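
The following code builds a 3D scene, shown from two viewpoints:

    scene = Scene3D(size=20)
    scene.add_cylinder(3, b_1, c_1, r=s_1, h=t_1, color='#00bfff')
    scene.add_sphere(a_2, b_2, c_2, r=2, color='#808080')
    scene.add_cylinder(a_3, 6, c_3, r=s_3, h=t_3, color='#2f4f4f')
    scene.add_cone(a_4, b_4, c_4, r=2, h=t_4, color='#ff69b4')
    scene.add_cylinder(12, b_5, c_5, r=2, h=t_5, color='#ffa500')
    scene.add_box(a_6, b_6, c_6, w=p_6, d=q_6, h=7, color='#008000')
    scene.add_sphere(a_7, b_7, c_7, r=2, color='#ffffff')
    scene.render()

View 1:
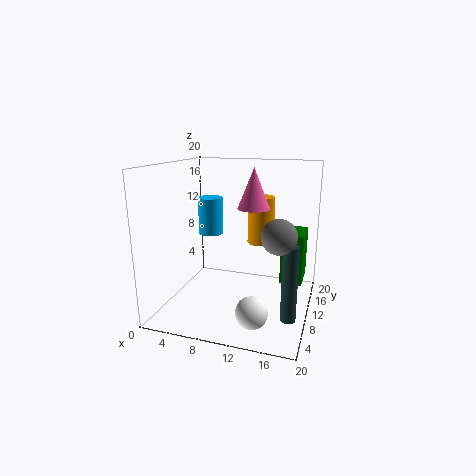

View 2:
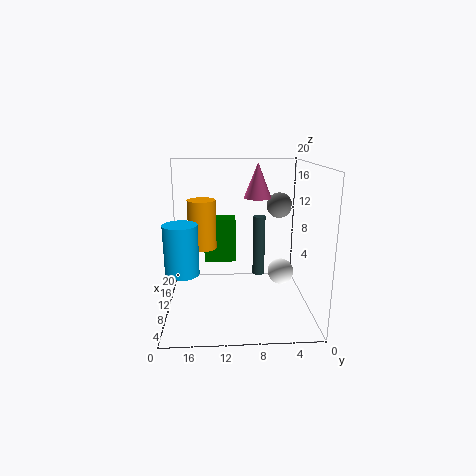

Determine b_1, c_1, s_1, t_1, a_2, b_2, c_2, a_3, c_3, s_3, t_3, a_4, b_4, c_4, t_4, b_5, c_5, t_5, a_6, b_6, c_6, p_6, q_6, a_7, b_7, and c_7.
b_1 = 17
c_1 = 8
s_1 = 2
t_1 = 6
a_2 = 17
b_2 = 3
c_2 = 13
a_3 = 18
c_3 = 1
s_3 = 1
t_3 = 10
a_4 = 13
b_4 = 7
c_4 = 15
t_4 = 5
b_5 = 15
c_5 = 8
t_5 = 7
a_6 = 16
b_6 = 10
c_6 = 4
p_6 = 3
q_6 = 5
a_7 = 14
b_7 = 3
c_7 = 3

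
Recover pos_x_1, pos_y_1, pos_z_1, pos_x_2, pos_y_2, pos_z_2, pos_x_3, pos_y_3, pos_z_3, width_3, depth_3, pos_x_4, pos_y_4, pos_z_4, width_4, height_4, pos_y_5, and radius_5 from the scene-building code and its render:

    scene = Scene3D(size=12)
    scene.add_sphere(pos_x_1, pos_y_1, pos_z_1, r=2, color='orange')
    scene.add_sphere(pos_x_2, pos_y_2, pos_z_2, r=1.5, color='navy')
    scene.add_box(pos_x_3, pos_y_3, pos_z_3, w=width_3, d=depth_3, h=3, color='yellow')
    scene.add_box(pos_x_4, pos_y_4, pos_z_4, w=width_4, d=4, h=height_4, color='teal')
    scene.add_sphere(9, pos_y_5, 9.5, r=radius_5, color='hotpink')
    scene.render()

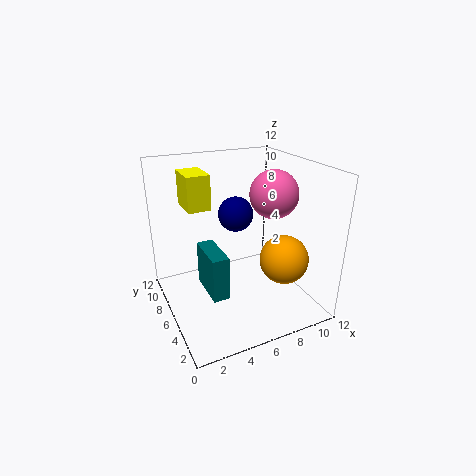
pos_x_1 = 9, pos_y_1 = 3.5, pos_z_1 = 4.5, pos_x_2 = 6.5, pos_y_2 = 7.5, pos_z_2 = 7.5, pos_x_3 = 2.5, pos_y_3 = 8, pos_z_3 = 8, width_3 = 2, depth_3 = 3, pos_x_4 = 3.5, pos_y_4 = 5.5, pos_z_4 = 0.5, width_4 = 1.5, height_4 = 4, pos_y_5 = 5.5, radius_5 = 2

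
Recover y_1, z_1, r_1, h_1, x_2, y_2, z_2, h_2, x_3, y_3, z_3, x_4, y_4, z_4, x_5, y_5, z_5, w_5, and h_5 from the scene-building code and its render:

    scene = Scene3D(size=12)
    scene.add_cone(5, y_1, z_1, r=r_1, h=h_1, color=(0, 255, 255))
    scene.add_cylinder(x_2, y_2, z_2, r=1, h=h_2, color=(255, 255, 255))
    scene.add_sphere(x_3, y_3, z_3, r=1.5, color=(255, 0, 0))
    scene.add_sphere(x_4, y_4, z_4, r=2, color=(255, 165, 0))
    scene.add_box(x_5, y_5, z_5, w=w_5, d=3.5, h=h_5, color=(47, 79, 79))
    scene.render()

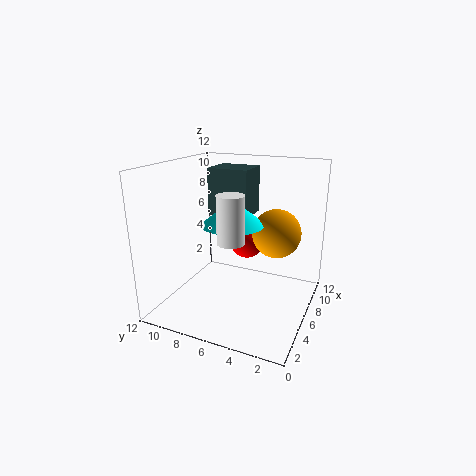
y_1 = 6; z_1 = 7.5; r_1 = 2.5; h_1 = 2; x_2 = 2.5; y_2 = 5; z_2 = 7; h_2 = 3.5; x_3 = 8; y_3 = 6; z_3 = 5; x_4 = 7; y_4 = 3; z_4 = 6.5; x_5 = 6.5; y_5 = 5.5; z_5 = 7.5; w_5 = 3; h_5 = 4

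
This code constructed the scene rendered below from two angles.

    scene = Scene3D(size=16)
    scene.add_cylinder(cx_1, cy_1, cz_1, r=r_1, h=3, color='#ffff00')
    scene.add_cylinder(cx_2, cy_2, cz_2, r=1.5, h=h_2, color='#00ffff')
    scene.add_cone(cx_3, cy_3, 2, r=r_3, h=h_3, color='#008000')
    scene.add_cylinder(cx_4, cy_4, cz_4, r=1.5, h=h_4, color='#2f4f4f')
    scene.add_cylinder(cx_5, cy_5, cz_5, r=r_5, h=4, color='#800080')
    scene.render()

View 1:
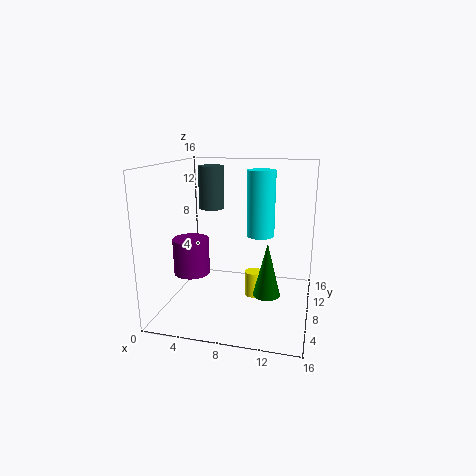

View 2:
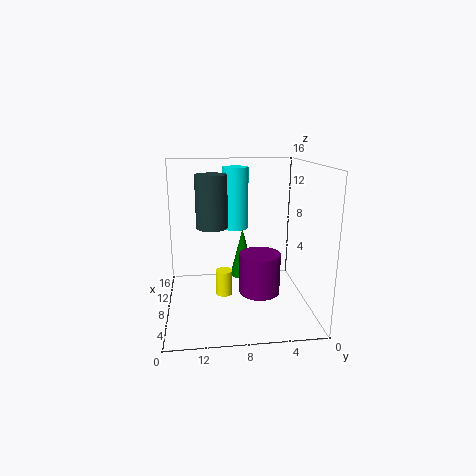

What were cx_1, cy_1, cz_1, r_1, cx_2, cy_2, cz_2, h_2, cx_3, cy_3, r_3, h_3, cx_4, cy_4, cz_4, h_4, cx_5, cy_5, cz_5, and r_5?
cx_1 = 9.5; cy_1 = 9.5; cz_1 = 0.5; r_1 = 1; cx_2 = 10.5; cy_2 = 8; cz_2 = 8.5; h_2 = 7; cx_3 = 11.5; cy_3 = 7; r_3 = 1.5; h_3 = 6; cx_4 = 4; cy_4 = 11; cz_4 = 10.5; h_4 = 5; cx_5 = 3; cy_5 = 6.5; cz_5 = 4; r_5 = 2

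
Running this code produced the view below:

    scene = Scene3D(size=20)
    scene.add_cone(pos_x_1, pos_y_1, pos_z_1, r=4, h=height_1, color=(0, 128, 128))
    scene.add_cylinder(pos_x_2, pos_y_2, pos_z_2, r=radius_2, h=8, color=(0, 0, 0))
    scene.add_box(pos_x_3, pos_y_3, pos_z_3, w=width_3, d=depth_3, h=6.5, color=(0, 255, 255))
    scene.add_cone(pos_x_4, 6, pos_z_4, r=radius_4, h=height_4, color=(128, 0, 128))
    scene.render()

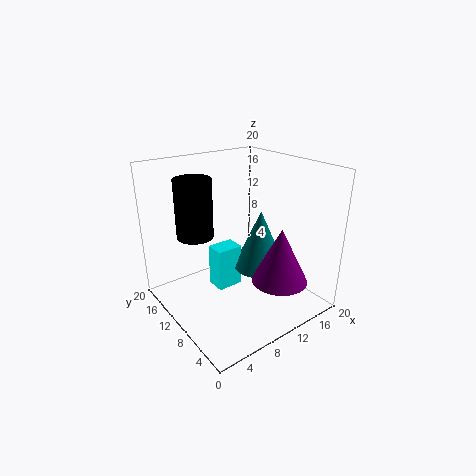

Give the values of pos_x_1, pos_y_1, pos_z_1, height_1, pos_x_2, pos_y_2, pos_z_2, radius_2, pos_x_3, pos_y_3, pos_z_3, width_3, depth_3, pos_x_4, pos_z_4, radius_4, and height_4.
pos_x_1 = 15; pos_y_1 = 11; pos_z_1 = 3.5; height_1 = 9; pos_x_2 = 5; pos_y_2 = 13; pos_z_2 = 10.5; radius_2 = 2.5; pos_x_3 = 8.5; pos_y_3 = 12.5; pos_z_3 = 0.5; width_3 = 4; depth_3 = 3; pos_x_4 = 14.5; pos_z_4 = 3.5; radius_4 = 4; height_4 = 8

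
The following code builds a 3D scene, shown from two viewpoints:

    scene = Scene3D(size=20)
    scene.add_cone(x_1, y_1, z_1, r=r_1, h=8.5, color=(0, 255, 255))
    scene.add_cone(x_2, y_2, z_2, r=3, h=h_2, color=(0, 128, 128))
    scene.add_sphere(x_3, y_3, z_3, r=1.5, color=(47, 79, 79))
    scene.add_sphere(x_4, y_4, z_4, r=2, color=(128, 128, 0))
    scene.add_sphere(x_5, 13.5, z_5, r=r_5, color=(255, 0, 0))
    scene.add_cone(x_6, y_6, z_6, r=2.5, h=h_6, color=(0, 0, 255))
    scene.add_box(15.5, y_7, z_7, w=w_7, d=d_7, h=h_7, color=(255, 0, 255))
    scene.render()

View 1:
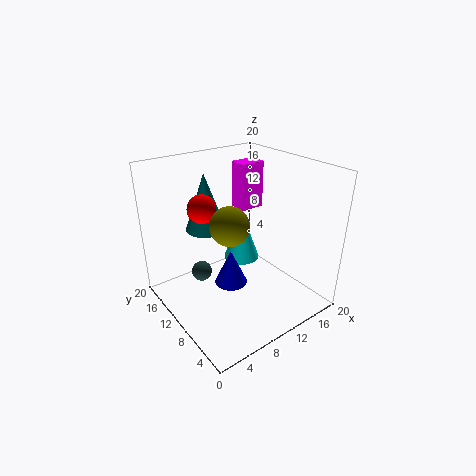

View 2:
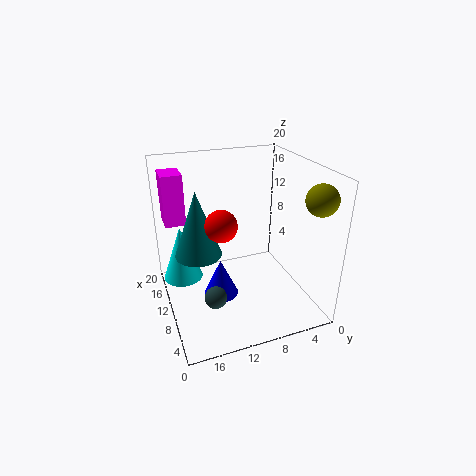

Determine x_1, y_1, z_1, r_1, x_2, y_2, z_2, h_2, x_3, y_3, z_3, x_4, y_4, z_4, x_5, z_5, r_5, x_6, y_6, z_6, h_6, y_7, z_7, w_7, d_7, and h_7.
x_1 = 16
y_1 = 17
z_1 = 1.5
r_1 = 3
x_2 = 8.5
y_2 = 16
z_2 = 9.5
h_2 = 8.5
x_3 = 6.5
y_3 = 14.5
z_3 = 3.5
x_4 = 3
y_4 = 2
z_4 = 17
x_5 = 6.5
z_5 = 14
r_5 = 2
x_6 = 10.5
y_6 = 12.5
z_6 = 1
h_6 = 5.5
y_7 = 16
z_7 = 10.5
w_7 = 4
d_7 = 3
h_7 = 7.5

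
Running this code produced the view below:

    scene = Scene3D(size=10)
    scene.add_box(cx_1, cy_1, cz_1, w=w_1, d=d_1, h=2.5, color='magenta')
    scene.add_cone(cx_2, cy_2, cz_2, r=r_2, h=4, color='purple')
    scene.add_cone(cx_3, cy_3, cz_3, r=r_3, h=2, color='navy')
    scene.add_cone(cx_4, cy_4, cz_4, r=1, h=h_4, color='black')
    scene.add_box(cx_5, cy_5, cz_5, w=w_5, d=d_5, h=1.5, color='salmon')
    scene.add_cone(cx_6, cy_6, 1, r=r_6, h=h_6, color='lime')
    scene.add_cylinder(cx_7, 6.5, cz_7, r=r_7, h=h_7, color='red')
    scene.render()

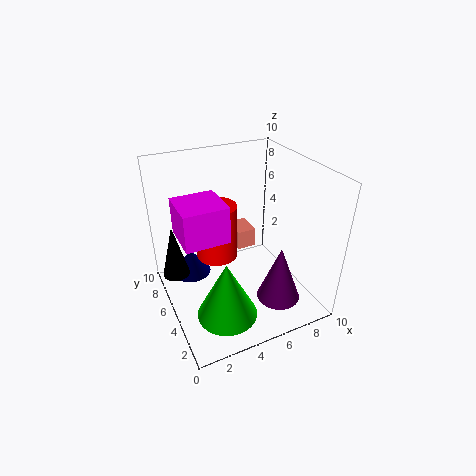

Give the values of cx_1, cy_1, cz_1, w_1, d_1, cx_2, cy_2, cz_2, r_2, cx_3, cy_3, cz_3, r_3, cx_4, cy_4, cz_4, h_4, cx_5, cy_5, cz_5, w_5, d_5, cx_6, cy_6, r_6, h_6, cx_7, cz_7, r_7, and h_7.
cx_1 = 1, cy_1 = 4, cz_1 = 5.5, w_1 = 3, d_1 = 3, cx_2 = 7, cy_2 = 2.5, cz_2 = 1, r_2 = 1.5, cx_3 = 2.5, cy_3 = 8.5, cz_3 = 0.5, r_3 = 1.5, cx_4 = 1, cy_4 = 7.5, cz_4 = 1.5, h_4 = 4, cx_5 = 6, cy_5 = 7, cz_5 = 2.5, w_5 = 1.5, d_5 = 2, cx_6 = 3, cy_6 = 2.5, r_6 = 2, h_6 = 4, cx_7 = 4, cz_7 = 3, r_7 = 1.5, h_7 = 4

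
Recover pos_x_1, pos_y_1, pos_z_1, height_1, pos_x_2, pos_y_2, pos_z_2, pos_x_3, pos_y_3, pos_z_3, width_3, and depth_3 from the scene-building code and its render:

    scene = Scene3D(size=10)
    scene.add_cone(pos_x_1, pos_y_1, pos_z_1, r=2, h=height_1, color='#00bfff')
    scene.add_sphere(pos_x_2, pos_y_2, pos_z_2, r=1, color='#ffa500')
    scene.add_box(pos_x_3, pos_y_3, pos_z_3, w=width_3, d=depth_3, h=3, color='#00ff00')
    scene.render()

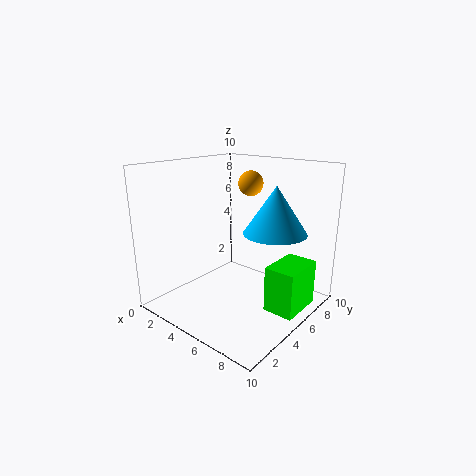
pos_x_1 = 8, pos_y_1 = 5, pos_z_1 = 6, height_1 = 3, pos_x_2 = 3, pos_y_2 = 9, pos_z_2 = 8, pos_x_3 = 8, pos_y_3 = 4, pos_z_3 = 1, width_3 = 2, depth_3 = 3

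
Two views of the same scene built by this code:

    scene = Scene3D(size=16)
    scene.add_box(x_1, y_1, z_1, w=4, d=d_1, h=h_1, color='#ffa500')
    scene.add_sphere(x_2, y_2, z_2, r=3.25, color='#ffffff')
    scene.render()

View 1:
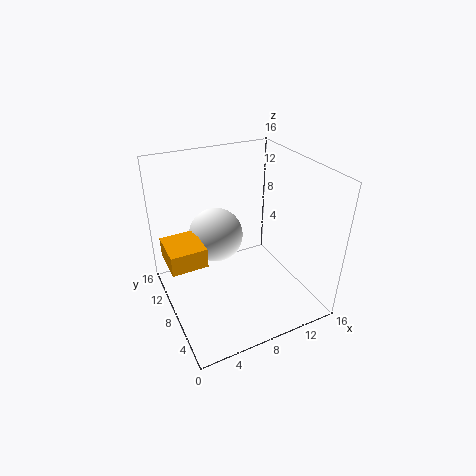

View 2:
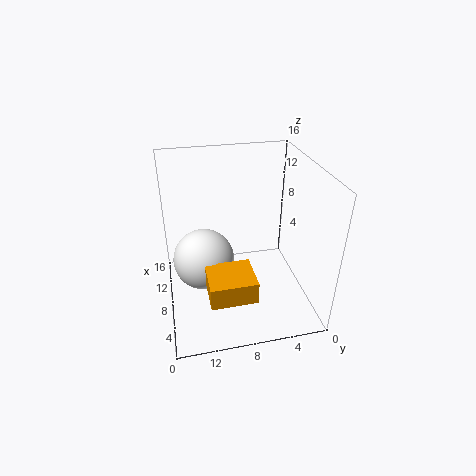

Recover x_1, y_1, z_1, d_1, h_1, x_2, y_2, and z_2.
x_1 = 0.25; y_1 = 7.75; z_1 = 5.5; d_1 = 4.5; h_1 = 2.25; x_2 = 7; y_2 = 12; z_2 = 6.5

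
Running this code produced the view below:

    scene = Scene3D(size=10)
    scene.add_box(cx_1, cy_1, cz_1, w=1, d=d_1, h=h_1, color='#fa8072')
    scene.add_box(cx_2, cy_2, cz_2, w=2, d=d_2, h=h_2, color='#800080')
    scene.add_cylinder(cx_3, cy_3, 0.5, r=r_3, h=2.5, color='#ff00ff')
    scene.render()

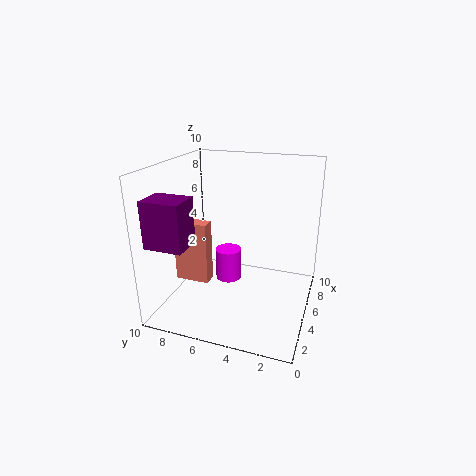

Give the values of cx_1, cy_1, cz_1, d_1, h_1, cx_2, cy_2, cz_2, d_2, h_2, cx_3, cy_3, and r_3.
cx_1 = 4, cy_1 = 7, cz_1 = 1.5, d_1 = 2.5, h_1 = 4.5, cx_2 = 0.5, cy_2 = 7, cz_2 = 5.5, d_2 = 2.5, h_2 = 3, cx_3 = 7, cy_3 = 6.5, r_3 = 1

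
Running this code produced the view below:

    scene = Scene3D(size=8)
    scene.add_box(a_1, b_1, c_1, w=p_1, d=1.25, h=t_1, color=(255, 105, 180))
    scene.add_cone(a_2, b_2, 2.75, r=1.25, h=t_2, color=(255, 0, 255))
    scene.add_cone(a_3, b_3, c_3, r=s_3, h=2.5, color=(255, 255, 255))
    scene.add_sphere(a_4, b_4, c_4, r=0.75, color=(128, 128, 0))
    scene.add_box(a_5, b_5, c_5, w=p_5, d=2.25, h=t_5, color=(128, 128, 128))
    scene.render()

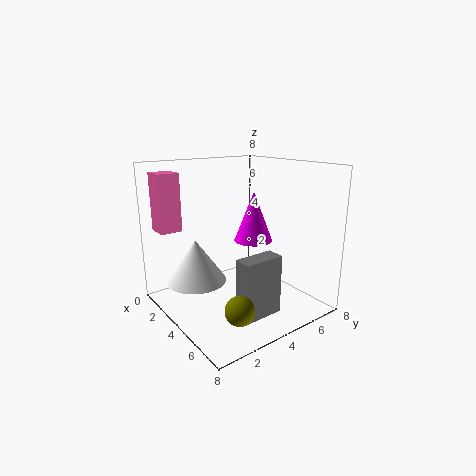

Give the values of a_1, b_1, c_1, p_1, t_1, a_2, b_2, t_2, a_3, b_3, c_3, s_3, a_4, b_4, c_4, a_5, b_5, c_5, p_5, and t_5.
a_1 = 0.5
b_1 = 0.5
c_1 = 4.25
p_1 = 1.25
t_1 = 3.25
a_2 = 2
b_2 = 6.75
t_2 = 3.25
a_3 = 2.25
b_3 = 2.25
c_3 = 1.25
s_3 = 1.75
a_4 = 6.5
b_4 = 2.25
c_4 = 1.25
a_5 = 5.5
b_5 = 2.75
c_5 = 0.25
p_5 = 1
t_5 = 3.25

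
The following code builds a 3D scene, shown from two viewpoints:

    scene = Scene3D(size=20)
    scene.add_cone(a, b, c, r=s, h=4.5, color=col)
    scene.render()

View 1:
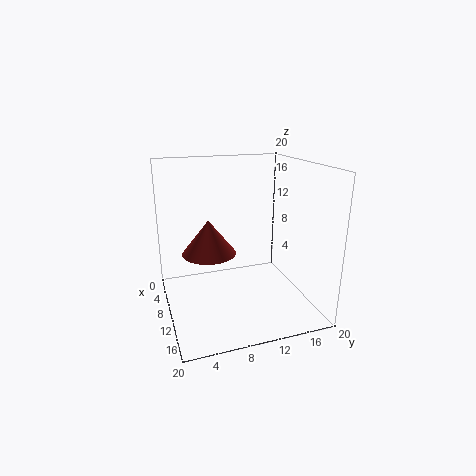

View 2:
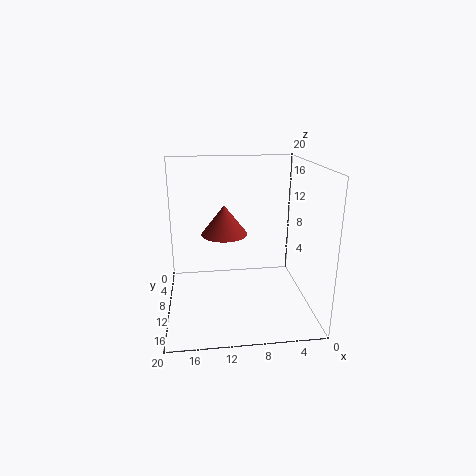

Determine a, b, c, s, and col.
a = 11.5; b = 5.5; c = 9; s = 3.5; col = 'brown'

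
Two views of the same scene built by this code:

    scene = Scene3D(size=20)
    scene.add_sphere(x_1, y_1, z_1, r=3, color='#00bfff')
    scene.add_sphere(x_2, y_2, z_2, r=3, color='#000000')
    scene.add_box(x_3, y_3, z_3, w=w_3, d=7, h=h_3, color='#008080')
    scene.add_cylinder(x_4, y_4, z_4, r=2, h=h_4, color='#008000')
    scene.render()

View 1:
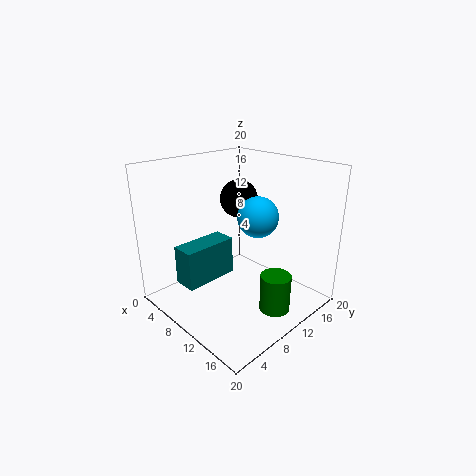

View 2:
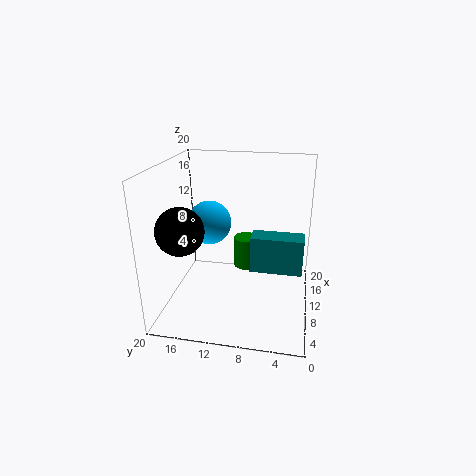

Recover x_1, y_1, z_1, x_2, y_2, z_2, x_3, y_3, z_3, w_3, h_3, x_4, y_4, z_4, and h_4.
x_1 = 10; y_1 = 14; z_1 = 12; x_2 = 4; y_2 = 16; z_2 = 13; x_3 = 8; y_3 = 1; z_3 = 6; w_3 = 3; h_3 = 5; x_4 = 17; y_4 = 10; z_4 = 2; h_4 = 5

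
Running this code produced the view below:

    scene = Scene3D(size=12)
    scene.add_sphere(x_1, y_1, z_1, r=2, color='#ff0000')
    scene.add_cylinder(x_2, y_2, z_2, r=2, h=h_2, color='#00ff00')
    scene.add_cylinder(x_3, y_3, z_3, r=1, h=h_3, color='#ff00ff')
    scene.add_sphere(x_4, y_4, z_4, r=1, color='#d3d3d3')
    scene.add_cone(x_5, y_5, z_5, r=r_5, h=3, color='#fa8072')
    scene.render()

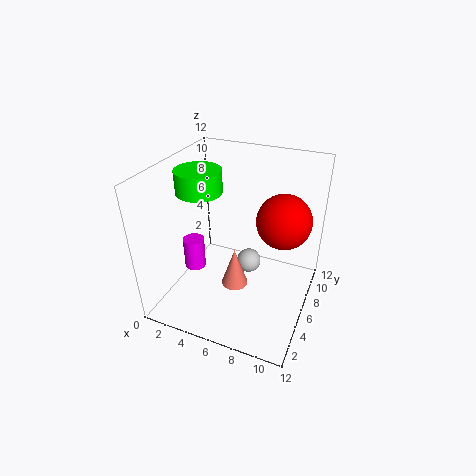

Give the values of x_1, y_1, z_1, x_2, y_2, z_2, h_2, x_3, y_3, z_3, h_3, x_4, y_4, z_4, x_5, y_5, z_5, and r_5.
x_1 = 10, y_1 = 5, z_1 = 9, x_2 = 2, y_2 = 7, z_2 = 9, h_2 = 2, x_3 = 1, y_3 = 7, z_3 = 1, h_3 = 3, x_4 = 7, y_4 = 6, z_4 = 4, x_5 = 7, y_5 = 3, z_5 = 4, r_5 = 1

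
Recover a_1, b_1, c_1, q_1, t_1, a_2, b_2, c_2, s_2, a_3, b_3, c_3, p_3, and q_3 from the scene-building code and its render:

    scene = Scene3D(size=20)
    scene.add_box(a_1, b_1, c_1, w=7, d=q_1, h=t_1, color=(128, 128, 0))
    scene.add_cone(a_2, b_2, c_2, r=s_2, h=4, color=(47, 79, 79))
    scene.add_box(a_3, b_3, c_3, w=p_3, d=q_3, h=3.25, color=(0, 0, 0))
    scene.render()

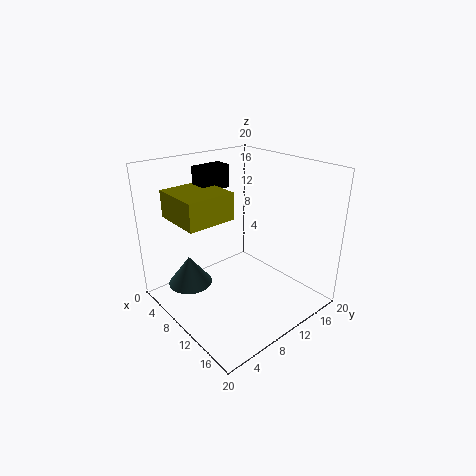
a_1 = 3; b_1 = 2.5; c_1 = 13; q_1 = 6.75; t_1 = 3.75; a_2 = 7; b_2 = 3.75; c_2 = 4; s_2 = 3; a_3 = 3.5; b_3 = 7.25; c_3 = 16; p_3 = 2.5; q_3 = 4.5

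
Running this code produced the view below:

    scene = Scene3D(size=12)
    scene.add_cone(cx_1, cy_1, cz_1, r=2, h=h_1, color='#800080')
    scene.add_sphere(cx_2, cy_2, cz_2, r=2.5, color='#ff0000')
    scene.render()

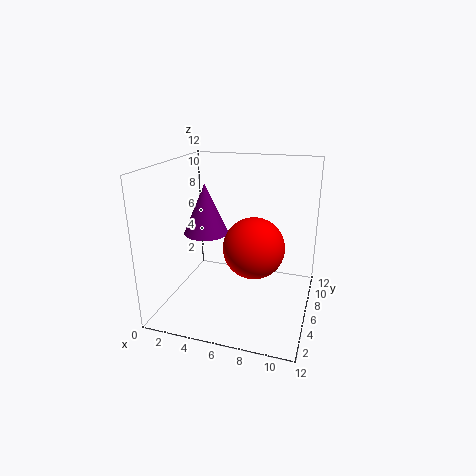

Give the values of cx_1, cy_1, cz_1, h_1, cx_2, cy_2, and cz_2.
cx_1 = 2.5
cy_1 = 7.5
cz_1 = 5.5
h_1 = 4.5
cx_2 = 7.5
cy_2 = 5.5
cz_2 = 5.5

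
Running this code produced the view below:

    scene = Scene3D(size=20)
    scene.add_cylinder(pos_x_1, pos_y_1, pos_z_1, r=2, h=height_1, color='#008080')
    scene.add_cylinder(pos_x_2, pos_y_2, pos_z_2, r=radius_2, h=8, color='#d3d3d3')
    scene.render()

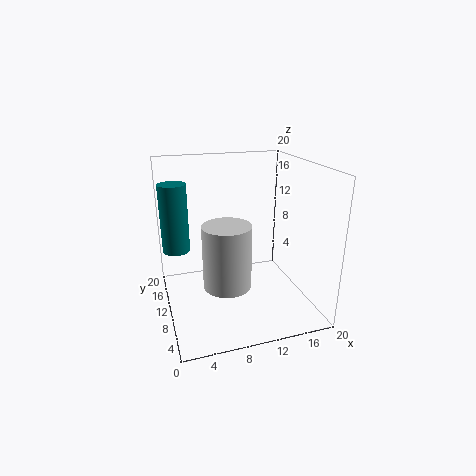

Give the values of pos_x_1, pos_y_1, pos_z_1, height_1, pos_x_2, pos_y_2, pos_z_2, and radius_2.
pos_x_1 = 2
pos_y_1 = 15
pos_z_1 = 7
height_1 = 10
pos_x_2 = 7
pos_y_2 = 5
pos_z_2 = 6
radius_2 = 3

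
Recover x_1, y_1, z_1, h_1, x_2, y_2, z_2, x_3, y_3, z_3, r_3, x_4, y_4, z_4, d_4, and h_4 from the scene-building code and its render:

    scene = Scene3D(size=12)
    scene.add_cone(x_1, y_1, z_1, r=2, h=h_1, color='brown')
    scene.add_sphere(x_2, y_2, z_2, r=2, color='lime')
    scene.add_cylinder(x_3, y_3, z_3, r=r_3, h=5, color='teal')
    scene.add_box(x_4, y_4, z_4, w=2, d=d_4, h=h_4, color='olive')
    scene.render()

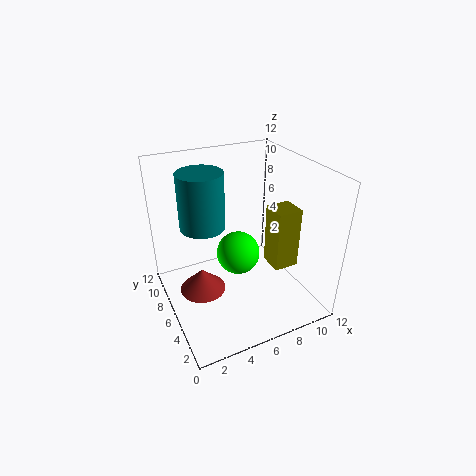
x_1 = 3, y_1 = 7, z_1 = 1, h_1 = 2, x_2 = 7, y_2 = 8, z_2 = 3, x_3 = 4, y_3 = 9, z_3 = 6, r_3 = 2, x_4 = 8, y_4 = 3, z_4 = 4, d_4 = 2, h_4 = 5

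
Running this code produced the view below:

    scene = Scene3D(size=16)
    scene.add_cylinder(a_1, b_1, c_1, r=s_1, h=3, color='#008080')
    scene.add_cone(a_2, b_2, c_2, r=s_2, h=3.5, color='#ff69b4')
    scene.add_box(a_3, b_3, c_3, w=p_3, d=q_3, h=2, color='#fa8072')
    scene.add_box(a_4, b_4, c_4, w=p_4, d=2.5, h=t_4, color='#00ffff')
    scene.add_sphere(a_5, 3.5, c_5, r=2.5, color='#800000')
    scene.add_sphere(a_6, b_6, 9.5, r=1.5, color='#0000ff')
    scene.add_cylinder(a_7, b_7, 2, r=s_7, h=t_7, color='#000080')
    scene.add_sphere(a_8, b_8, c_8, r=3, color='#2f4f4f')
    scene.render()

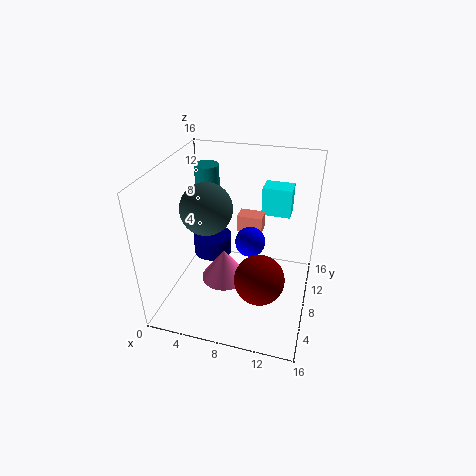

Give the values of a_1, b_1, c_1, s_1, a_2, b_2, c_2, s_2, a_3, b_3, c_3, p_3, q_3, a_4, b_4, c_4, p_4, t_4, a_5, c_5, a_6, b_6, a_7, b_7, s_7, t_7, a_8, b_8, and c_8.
a_1 = 2.5, b_1 = 13.5, c_1 = 11, s_1 = 1.5, a_2 = 7, b_2 = 6, c_2 = 4, s_2 = 2.5, a_3 = 7, b_3 = 11, c_3 = 7, p_3 = 3, q_3 = 2, a_4 = 9.5, b_4 = 13, c_4 = 8.5, p_4 = 3.5, t_4 = 3.5, a_5 = 11.5, c_5 = 6.5, a_6 = 10, b_6 = 5.5, a_7 = 3, b_7 = 13, s_7 = 2.5, t_7 = 2.5, a_8 = 4, b_8 = 9, c_8 = 10.5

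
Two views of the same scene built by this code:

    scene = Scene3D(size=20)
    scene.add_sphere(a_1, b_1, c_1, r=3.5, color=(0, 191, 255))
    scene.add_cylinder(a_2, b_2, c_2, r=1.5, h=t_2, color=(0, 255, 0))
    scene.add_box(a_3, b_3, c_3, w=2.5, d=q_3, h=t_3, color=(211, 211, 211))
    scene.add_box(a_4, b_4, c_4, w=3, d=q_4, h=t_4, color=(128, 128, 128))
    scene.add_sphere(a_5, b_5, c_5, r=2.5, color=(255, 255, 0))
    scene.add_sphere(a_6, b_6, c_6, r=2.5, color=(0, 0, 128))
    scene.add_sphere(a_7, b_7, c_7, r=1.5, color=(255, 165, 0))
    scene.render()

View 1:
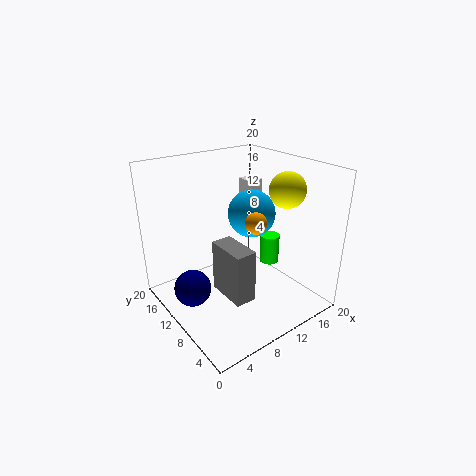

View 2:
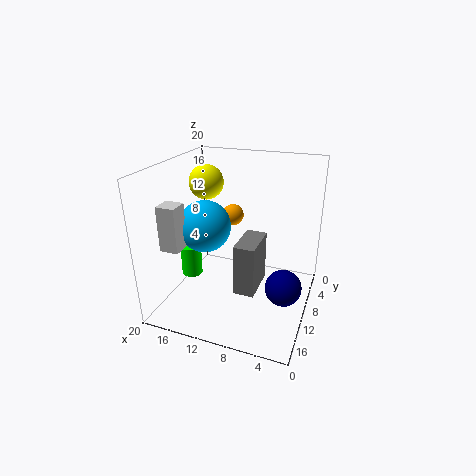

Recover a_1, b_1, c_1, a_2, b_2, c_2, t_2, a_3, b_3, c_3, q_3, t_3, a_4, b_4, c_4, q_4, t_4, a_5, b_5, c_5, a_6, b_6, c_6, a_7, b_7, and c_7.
a_1 = 14, b_1 = 12, c_1 = 12, a_2 = 17, b_2 = 11, c_2 = 3.5, t_2 = 4.5, a_3 = 15.5, b_3 = 14.5, c_3 = 10, q_3 = 2.5, t_3 = 6, a_4 = 7, b_4 = 6, c_4 = 2, q_4 = 6, t_4 = 7.5, a_5 = 16, b_5 = 7, c_5 = 16.5, a_6 = 3, b_6 = 11, c_6 = 4, a_7 = 11.5, b_7 = 8, c_7 = 12.5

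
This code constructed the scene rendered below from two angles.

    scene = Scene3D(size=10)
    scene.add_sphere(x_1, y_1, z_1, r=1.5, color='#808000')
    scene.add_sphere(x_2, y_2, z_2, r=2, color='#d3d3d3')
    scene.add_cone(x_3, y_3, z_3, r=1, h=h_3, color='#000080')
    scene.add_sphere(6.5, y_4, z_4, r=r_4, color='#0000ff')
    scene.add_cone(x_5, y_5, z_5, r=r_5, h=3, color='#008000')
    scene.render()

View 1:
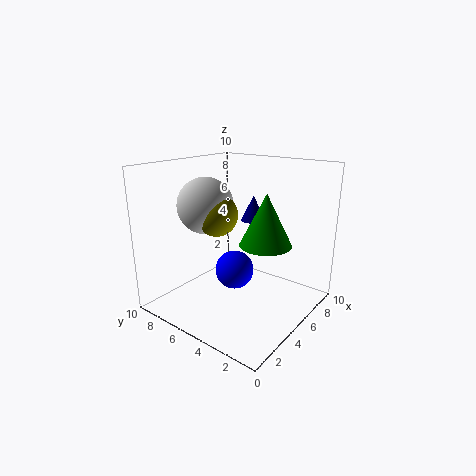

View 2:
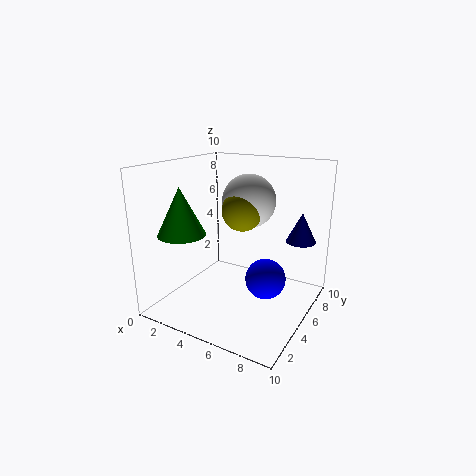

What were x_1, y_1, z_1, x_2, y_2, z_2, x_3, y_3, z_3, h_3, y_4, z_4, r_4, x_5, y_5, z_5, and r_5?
x_1 = 4.5, y_1 = 6.5, z_1 = 6.5, x_2 = 4.5, y_2 = 7.5, z_2 = 7, x_3 = 9, y_3 = 6.5, z_3 = 5, h_3 = 2, y_4 = 6.5, z_4 = 1.5, r_4 = 1.5, x_5 = 3, y_5 = 1.5, z_5 = 6, r_5 = 1.5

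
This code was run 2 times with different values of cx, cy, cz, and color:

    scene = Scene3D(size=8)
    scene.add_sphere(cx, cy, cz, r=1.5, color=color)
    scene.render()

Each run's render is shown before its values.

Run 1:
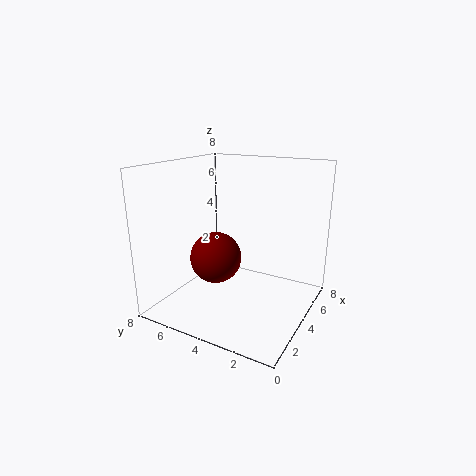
cx = 4, cy = 5.5, cz = 2.5, color = 'maroon'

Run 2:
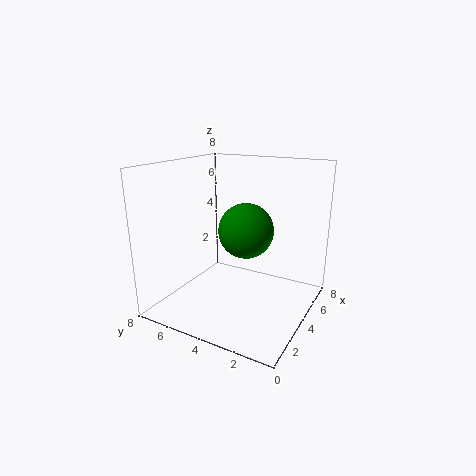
cx = 4, cy = 3.5, cz = 4.5, color = 'green'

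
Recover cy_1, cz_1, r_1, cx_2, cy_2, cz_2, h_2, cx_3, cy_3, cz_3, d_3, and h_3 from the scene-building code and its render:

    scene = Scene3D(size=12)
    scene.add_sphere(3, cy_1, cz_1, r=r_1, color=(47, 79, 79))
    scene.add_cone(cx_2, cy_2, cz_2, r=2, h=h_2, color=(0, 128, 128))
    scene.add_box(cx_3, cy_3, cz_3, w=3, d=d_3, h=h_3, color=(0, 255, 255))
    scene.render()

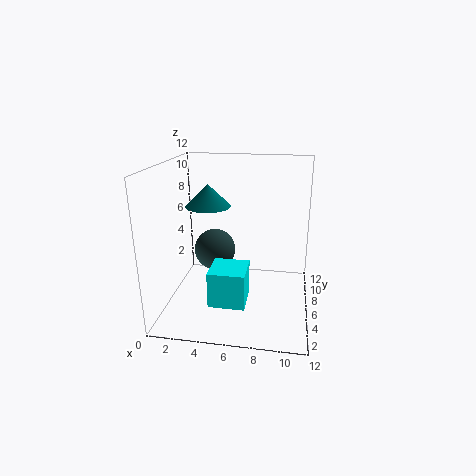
cy_1 = 10, cz_1 = 3, r_1 = 2, cx_2 = 3, cy_2 = 8, cz_2 = 8, h_2 = 2, cx_3 = 4, cy_3 = 3, cz_3 = 1, d_3 = 3, h_3 = 3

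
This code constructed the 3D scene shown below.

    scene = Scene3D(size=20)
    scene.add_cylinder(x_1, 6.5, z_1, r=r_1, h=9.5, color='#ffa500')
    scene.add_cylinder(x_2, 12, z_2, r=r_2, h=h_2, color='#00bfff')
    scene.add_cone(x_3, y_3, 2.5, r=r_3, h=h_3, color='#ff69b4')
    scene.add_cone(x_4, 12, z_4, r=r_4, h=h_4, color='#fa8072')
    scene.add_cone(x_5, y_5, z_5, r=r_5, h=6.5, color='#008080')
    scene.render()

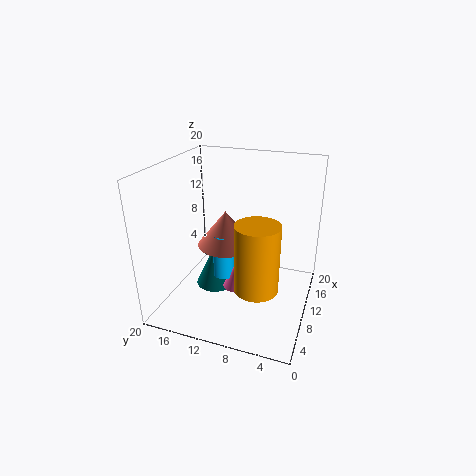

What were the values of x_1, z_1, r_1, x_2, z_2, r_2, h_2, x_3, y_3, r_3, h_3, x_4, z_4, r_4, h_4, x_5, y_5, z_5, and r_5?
x_1 = 7.5
z_1 = 4
r_1 = 3
x_2 = 9.5
z_2 = 4
r_2 = 1.5
h_2 = 6.5
x_3 = 9.5
y_3 = 10
r_3 = 2
h_3 = 4
x_4 = 10.5
z_4 = 8.5
r_4 = 4
h_4 = 5
x_5 = 12
y_5 = 14.5
z_5 = 0.5
r_5 = 3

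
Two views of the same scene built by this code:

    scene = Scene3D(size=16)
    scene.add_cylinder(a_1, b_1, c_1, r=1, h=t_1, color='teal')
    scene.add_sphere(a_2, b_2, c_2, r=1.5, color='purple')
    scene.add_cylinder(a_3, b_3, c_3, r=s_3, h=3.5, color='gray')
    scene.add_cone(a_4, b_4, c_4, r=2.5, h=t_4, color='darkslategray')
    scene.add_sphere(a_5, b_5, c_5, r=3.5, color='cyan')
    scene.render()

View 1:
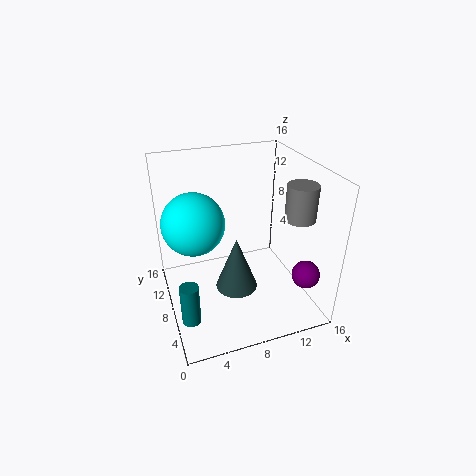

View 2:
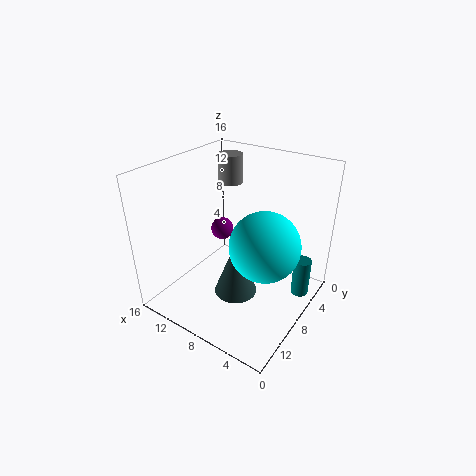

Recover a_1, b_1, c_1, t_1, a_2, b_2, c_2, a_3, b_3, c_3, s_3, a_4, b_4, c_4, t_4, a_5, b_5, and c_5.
a_1 = 1.5; b_1 = 4.5; c_1 = 1; t_1 = 4.5; a_2 = 14; b_2 = 3; c_2 = 5; a_3 = 12.5; b_3 = 3; c_3 = 12; s_3 = 1.5; a_4 = 8; b_4 = 8.5; c_4 = 1; t_4 = 6.5; a_5 = 3.5; b_5 = 10; c_5 = 9.5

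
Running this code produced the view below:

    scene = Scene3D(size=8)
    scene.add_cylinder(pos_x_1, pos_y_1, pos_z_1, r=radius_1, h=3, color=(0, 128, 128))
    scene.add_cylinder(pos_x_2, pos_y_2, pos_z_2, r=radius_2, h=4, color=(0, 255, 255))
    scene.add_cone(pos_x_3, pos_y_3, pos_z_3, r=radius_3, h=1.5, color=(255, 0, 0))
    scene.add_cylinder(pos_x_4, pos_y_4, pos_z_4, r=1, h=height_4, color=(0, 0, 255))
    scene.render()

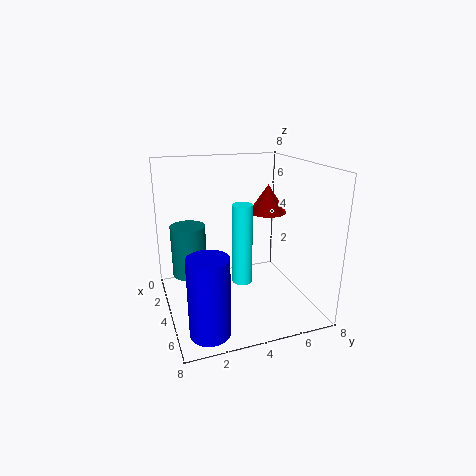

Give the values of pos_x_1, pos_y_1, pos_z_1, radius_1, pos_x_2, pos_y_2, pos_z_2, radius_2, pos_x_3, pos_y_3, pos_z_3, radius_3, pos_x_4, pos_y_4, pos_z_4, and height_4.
pos_x_1 = 2.5, pos_y_1 = 1.5, pos_z_1 = 1.5, radius_1 = 1, pos_x_2 = 6, pos_y_2 = 3.5, pos_z_2 = 2.5, radius_2 = 0.5, pos_x_3 = 4.5, pos_y_3 = 5.5, pos_z_3 = 5.5, radius_3 = 1, pos_x_4 = 7, pos_y_4 = 1.5, pos_z_4 = 0.5, height_4 = 4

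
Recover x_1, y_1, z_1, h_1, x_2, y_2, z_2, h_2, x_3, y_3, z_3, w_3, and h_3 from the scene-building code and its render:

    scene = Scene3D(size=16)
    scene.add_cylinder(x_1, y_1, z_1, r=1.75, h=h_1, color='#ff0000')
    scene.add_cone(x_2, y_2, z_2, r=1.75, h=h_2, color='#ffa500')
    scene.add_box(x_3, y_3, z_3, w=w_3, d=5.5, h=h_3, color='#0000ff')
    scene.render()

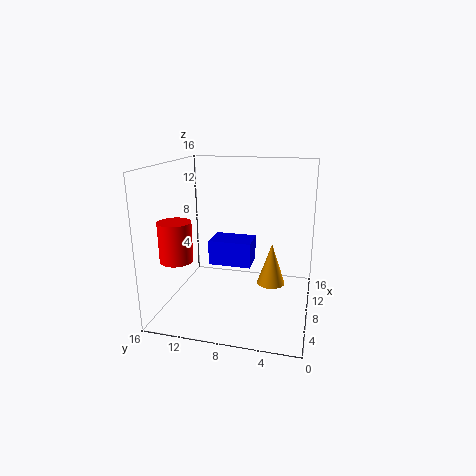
x_1 = 4.25
y_1 = 13.75
z_1 = 6.25
h_1 = 4.25
x_2 = 12.25
y_2 = 4.75
z_2 = 0.75
h_2 = 5.25
x_3 = 12
y_3 = 7.5
z_3 = 2.5
w_3 = 3.75
h_3 = 3.25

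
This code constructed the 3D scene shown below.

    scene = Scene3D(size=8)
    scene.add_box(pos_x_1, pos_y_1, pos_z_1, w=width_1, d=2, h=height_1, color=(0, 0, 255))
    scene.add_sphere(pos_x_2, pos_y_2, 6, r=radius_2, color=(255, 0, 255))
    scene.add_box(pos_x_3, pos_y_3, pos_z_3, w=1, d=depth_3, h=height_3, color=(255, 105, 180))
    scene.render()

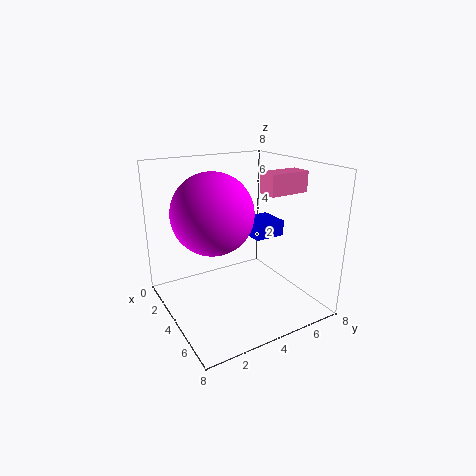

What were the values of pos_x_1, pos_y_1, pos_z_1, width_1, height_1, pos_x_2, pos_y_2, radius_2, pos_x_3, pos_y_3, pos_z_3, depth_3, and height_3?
pos_x_1 = 1
pos_y_1 = 6
pos_z_1 = 3
width_1 = 2
height_1 = 1
pos_x_2 = 5
pos_y_2 = 2
radius_2 = 2
pos_x_3 = 6
pos_y_3 = 4
pos_z_3 = 7
depth_3 = 2
height_3 = 1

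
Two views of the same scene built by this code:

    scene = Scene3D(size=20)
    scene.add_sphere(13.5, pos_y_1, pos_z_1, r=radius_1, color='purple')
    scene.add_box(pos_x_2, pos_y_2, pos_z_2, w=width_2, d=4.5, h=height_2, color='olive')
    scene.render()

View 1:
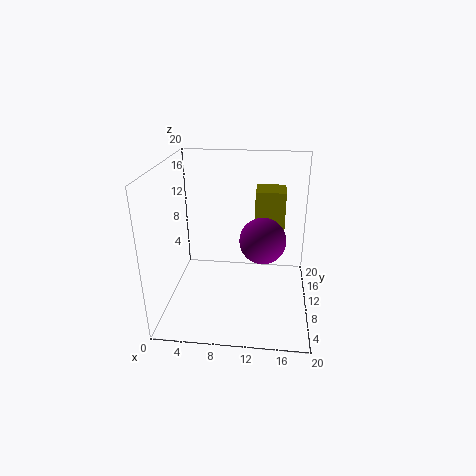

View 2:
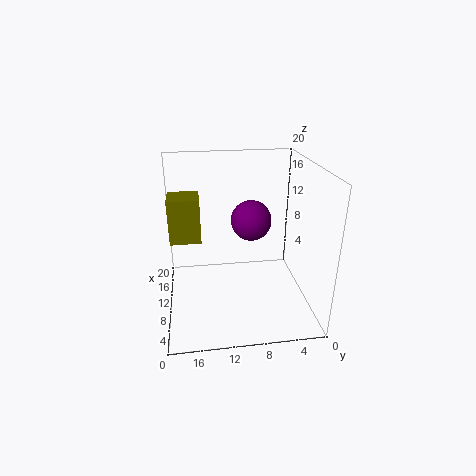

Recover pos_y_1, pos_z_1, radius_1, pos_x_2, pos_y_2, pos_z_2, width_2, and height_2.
pos_y_1 = 7.5, pos_z_1 = 11, radius_1 = 3, pos_x_2 = 12, pos_y_2 = 15, pos_z_2 = 8.5, width_2 = 4.5, height_2 = 6.5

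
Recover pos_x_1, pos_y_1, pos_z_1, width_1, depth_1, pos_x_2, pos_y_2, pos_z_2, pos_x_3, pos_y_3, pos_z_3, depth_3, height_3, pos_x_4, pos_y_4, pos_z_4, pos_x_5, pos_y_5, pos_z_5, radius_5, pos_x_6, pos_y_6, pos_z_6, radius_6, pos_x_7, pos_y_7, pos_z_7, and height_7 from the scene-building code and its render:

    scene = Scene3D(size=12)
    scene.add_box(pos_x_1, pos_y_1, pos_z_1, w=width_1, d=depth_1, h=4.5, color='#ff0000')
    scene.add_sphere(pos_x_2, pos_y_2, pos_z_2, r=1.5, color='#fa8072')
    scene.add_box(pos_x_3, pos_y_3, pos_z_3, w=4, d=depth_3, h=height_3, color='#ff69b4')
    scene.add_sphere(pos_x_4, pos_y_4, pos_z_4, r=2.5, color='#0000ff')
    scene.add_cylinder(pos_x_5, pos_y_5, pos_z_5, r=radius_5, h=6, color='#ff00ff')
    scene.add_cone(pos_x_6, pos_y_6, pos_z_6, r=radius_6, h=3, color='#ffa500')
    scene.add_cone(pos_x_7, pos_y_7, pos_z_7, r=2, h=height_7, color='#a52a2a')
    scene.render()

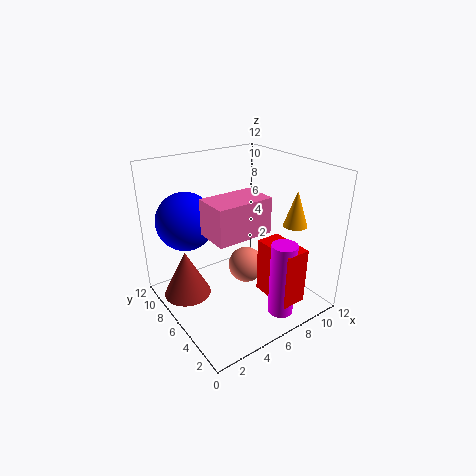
pos_x_1 = 6.5, pos_y_1 = 0.5, pos_z_1 = 2, width_1 = 2, depth_1 = 3.5, pos_x_2 = 6.5, pos_y_2 = 5.5, pos_z_2 = 3.5, pos_x_3 = 1.5, pos_y_3 = 1.5, pos_z_3 = 8.5, depth_3 = 2.5, height_3 = 2.5, pos_x_4 = 3, pos_y_4 = 9.5, pos_z_4 = 7, pos_x_5 = 7, pos_y_5 = 1.5, pos_z_5 = 1, radius_5 = 1, pos_x_6 = 10, pos_y_6 = 3.5, pos_z_6 = 7, radius_6 = 1, pos_x_7 = 2, pos_y_7 = 8, pos_z_7 = 1, height_7 = 4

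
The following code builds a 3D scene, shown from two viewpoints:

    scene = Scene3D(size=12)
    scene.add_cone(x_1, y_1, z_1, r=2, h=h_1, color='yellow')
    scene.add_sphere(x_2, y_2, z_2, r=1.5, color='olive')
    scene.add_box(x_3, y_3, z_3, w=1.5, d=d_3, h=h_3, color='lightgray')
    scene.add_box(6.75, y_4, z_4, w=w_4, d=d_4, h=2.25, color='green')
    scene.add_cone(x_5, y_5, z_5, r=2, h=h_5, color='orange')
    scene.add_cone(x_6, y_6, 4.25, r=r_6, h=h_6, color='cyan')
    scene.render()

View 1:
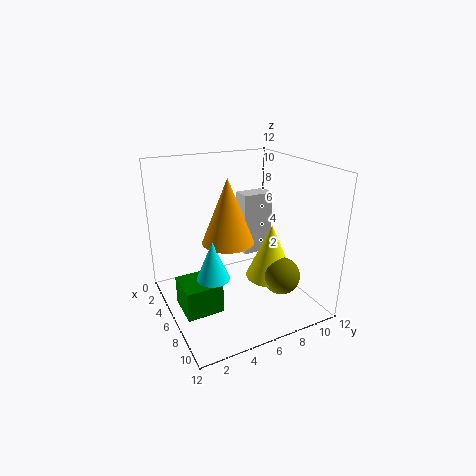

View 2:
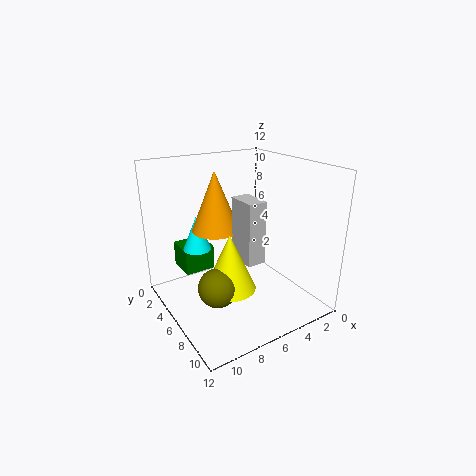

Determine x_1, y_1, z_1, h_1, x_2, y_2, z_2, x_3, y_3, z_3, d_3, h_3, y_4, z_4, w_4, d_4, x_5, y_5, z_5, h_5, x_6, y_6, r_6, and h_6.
x_1 = 8, y_1 = 8, z_1 = 3, h_1 = 4.5, x_2 = 9.25, y_2 = 8.25, z_2 = 3.5, x_3 = 5.25, y_3 = 6.25, z_3 = 4.75, d_3 = 2.5, h_3 = 5, y_4 = 0.25, z_4 = 2, w_4 = 2.75, d_4 = 2.75, x_5 = 7.25, y_5 = 4.5, z_5 = 6.5, h_5 = 5, x_6 = 8.25, y_6 = 2.75, r_6 = 1.25, h_6 = 3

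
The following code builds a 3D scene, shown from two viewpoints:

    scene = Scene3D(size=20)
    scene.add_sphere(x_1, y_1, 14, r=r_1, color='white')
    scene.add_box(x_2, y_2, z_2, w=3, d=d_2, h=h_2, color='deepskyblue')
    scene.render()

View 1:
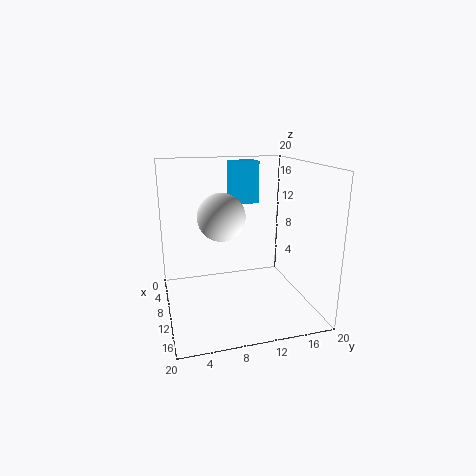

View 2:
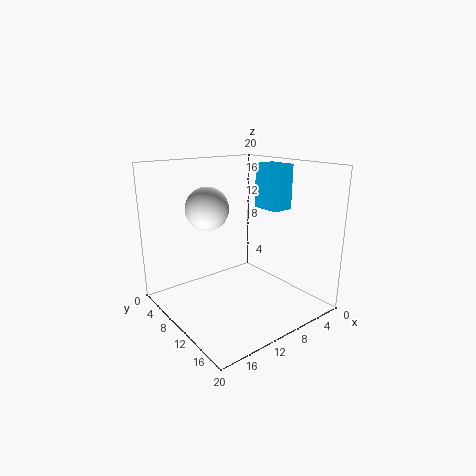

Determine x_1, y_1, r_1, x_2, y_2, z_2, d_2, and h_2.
x_1 = 13
y_1 = 7
r_1 = 3
x_2 = 4
y_2 = 10
z_2 = 14
d_2 = 4
h_2 = 6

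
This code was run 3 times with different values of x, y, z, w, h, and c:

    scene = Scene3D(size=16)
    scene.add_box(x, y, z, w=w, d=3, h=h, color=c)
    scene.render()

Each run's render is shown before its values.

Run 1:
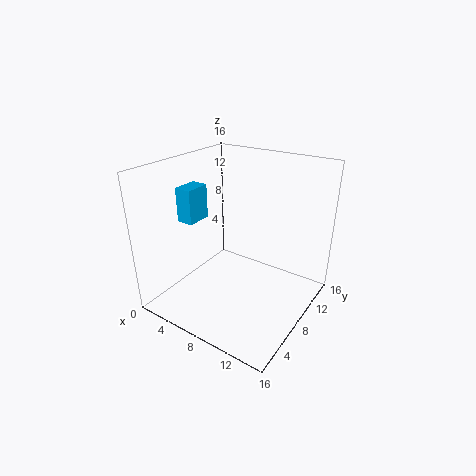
x = 1; y = 6; z = 9; w = 2; h = 4; c = 'deepskyblue'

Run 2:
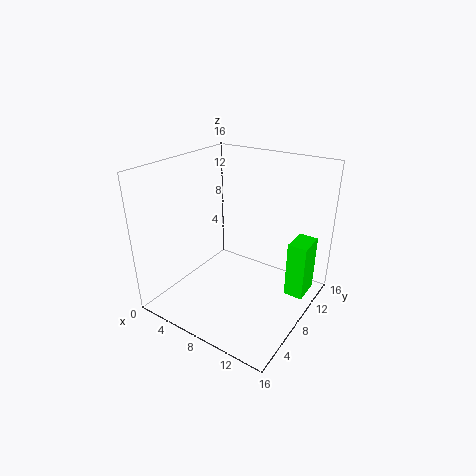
x = 14; y = 8; z = 3; w = 2; h = 6; c = 'lime'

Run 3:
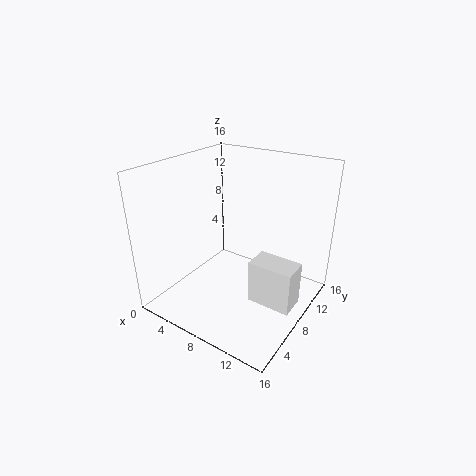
x = 10; y = 7; z = 1; w = 5; h = 5; c = 'white'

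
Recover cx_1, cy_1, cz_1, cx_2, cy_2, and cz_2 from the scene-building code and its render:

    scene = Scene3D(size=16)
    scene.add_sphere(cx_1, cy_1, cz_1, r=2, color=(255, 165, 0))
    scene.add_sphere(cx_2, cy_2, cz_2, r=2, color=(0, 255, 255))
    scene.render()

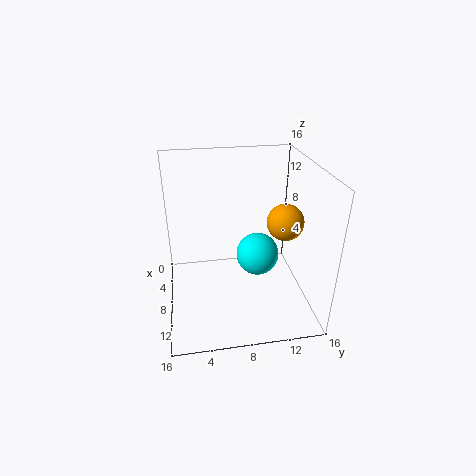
cx_1 = 9; cy_1 = 13; cz_1 = 10; cx_2 = 13; cy_2 = 9; cz_2 = 9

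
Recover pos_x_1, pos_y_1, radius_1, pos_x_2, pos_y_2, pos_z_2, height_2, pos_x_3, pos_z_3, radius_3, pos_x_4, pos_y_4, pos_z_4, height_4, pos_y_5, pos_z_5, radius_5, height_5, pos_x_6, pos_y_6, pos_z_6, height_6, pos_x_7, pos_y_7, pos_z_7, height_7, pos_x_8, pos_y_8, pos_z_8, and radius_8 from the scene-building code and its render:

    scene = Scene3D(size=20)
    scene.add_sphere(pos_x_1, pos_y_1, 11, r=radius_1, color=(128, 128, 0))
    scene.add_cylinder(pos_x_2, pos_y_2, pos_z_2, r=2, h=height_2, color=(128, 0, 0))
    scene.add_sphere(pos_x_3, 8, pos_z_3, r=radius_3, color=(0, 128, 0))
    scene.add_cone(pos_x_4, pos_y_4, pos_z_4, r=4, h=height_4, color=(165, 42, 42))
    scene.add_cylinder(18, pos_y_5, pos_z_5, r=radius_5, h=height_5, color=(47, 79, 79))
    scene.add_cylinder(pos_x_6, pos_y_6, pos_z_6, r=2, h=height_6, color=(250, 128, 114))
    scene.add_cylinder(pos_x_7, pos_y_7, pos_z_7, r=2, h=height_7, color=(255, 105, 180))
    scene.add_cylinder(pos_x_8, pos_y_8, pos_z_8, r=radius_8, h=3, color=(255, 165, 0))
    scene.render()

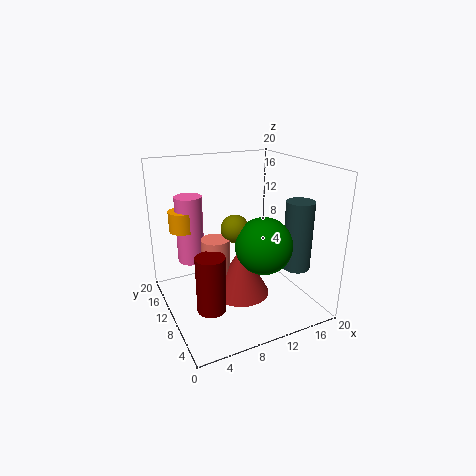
pos_x_1 = 10
pos_y_1 = 11
radius_1 = 2
pos_x_2 = 5
pos_y_2 = 8
pos_z_2 = 1
height_2 = 8
pos_x_3 = 13
pos_z_3 = 9
radius_3 = 4
pos_x_4 = 10
pos_y_4 = 9
pos_z_4 = 2
height_4 = 7
pos_y_5 = 7
pos_z_5 = 5
radius_5 = 2
height_5 = 10
pos_x_6 = 7
pos_y_6 = 11
pos_z_6 = 4
height_6 = 6
pos_x_7 = 5
pos_y_7 = 16
pos_z_7 = 5
height_7 = 10
pos_x_8 = 4
pos_y_8 = 16
pos_z_8 = 10
radius_8 = 2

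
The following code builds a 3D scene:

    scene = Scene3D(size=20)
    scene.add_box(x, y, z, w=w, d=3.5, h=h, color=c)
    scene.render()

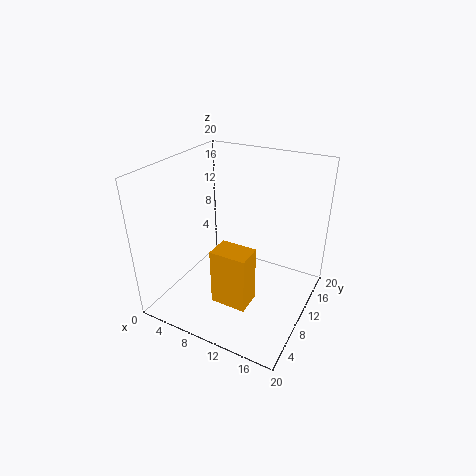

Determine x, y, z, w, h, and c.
x = 8.5; y = 5; z = 2; w = 5; h = 8; c = 'orange'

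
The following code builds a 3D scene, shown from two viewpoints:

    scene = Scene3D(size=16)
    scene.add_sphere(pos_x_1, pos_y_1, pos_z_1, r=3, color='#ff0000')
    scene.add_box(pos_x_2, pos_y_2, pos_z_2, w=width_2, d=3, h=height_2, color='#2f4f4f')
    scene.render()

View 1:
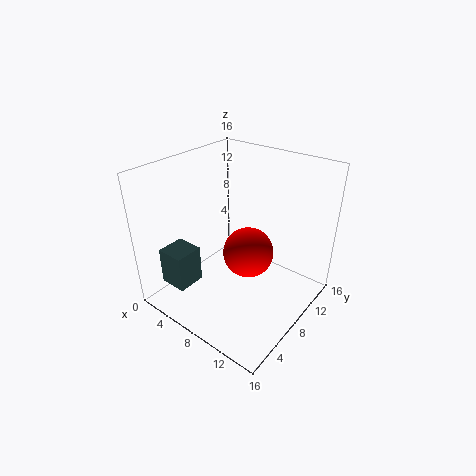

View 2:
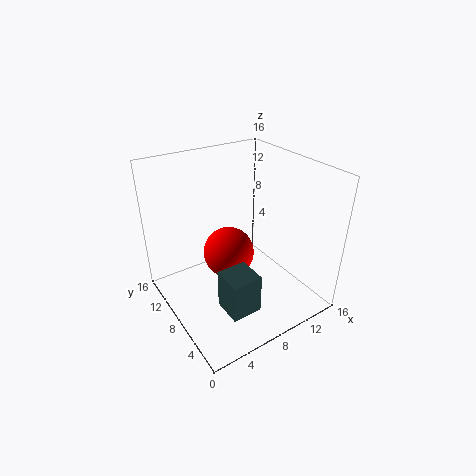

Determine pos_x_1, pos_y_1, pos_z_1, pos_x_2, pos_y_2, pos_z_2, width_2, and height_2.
pos_x_1 = 8
pos_y_1 = 10
pos_z_1 = 5
pos_x_2 = 3
pos_y_2 = 1
pos_z_2 = 4
width_2 = 3
height_2 = 4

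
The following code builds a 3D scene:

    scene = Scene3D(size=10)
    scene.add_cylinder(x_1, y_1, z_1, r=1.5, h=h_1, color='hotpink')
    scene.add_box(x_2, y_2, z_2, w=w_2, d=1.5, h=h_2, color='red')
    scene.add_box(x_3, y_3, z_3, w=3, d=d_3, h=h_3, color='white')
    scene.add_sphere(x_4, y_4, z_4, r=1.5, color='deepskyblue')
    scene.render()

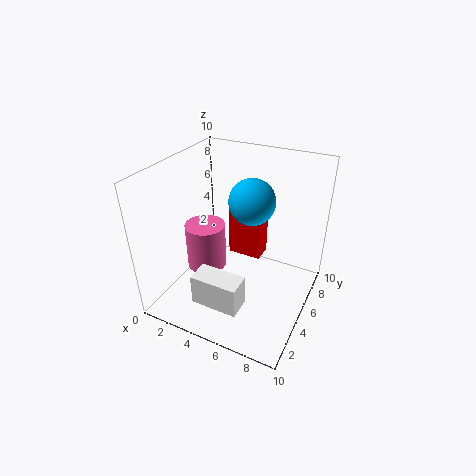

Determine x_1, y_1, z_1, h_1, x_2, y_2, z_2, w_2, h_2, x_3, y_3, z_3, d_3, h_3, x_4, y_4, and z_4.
x_1 = 2
y_1 = 5.5
z_1 = 1.5
h_1 = 3.5
x_2 = 3.5
y_2 = 6.5
z_2 = 2.5
w_2 = 2.5
h_2 = 4
x_3 = 4
y_3 = 0.5
z_3 = 2.5
d_3 = 1.5
h_3 = 2
x_4 = 6
y_4 = 5
z_4 = 8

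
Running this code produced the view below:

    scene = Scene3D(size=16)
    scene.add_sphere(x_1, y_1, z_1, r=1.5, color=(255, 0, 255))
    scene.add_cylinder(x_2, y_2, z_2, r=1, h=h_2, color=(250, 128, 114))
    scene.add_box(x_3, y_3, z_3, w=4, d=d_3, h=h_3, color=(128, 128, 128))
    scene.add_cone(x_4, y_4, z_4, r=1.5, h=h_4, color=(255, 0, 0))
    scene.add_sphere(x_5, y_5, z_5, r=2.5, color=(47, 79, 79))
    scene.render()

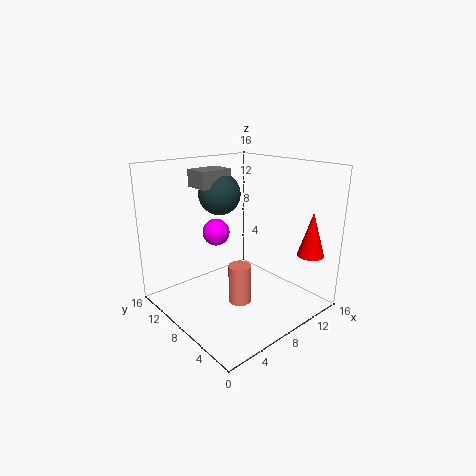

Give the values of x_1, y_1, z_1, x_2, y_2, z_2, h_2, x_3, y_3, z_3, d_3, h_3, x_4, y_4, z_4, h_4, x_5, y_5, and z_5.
x_1 = 6.5; y_1 = 10; z_1 = 8.5; x_2 = 3; y_2 = 2; z_2 = 5; h_2 = 3.5; x_3 = 6; y_3 = 11.5; z_3 = 13; d_3 = 3; h_3 = 2; x_4 = 14; y_4 = 2.5; z_4 = 6; h_4 = 5; x_5 = 9; y_5 = 12.5; z_5 = 12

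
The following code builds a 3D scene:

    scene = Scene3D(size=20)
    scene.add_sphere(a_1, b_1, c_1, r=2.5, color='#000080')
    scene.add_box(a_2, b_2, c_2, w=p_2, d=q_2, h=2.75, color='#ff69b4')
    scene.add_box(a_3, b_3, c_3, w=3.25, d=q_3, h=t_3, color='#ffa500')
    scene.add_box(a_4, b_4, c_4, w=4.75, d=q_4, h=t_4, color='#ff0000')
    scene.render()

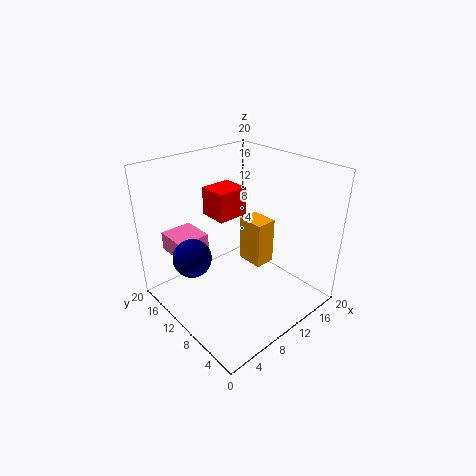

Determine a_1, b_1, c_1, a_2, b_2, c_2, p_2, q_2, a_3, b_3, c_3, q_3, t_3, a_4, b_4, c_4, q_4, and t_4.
a_1 = 3
b_1 = 11
c_1 = 9.25
a_2 = 3.25
b_2 = 14.25
c_2 = 6.75
p_2 = 4.75
q_2 = 5
a_3 = 14.5
b_3 = 10.25
c_3 = 2.75
q_3 = 4.25
t_3 = 7.25
a_4 = 9.5
b_4 = 13
c_4 = 11.25
q_4 = 4.25
t_4 = 4.25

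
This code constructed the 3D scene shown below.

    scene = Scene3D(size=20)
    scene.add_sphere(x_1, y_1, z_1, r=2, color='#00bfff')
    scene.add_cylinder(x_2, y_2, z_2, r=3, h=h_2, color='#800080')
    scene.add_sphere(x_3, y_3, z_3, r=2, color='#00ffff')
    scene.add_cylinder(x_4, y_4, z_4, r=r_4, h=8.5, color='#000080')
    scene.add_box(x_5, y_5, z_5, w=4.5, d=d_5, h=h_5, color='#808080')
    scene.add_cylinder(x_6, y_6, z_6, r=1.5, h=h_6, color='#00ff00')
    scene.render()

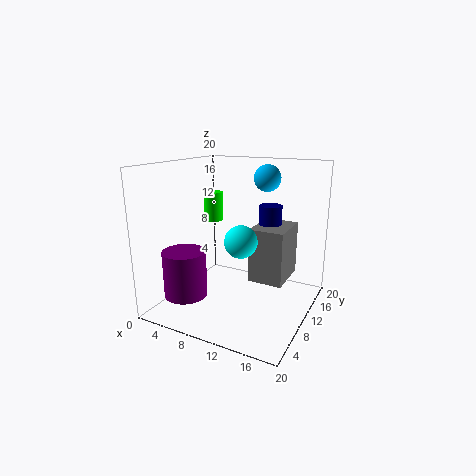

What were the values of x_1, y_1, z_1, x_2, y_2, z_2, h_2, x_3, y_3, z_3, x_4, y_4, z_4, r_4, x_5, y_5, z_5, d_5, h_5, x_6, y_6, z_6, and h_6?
x_1 = 11.5, y_1 = 16.5, z_1 = 17.5, x_2 = 4, y_2 = 5.5, z_2 = 2, h_2 = 6.5, x_3 = 13, y_3 = 5, z_3 = 11.5, x_4 = 14.5, y_4 = 10.5, z_4 = 6.5, r_4 = 1.5, x_5 = 13, y_5 = 7, z_5 = 5.5, d_5 = 6, h_5 = 7, x_6 = 3, y_6 = 15, z_6 = 10.5, h_6 = 4.5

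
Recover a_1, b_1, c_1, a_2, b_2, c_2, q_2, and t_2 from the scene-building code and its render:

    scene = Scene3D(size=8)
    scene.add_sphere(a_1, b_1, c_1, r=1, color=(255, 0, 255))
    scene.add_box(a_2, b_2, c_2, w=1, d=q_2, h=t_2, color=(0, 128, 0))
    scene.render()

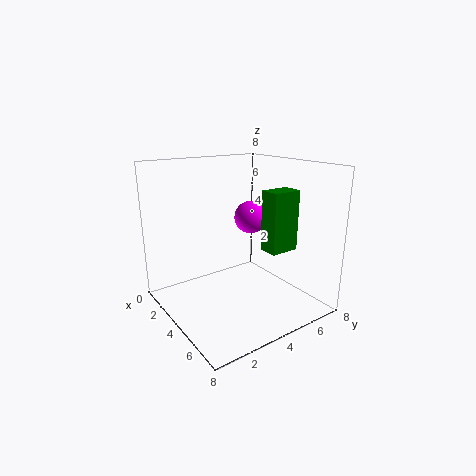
a_1 = 2.5; b_1 = 6; c_1 = 4.5; a_2 = 6; b_2 = 4; c_2 = 4; q_2 = 1.5; t_2 = 3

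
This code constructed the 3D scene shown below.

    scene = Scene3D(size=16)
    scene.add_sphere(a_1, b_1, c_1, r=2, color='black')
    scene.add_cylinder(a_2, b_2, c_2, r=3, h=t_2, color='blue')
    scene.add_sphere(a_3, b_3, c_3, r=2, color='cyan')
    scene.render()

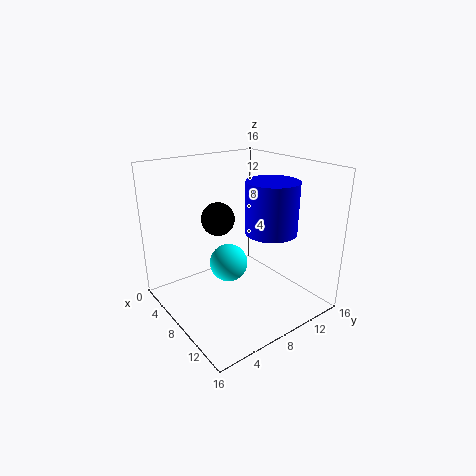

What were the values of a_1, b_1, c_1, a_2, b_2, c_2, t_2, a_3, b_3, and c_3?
a_1 = 4
b_1 = 8
c_1 = 9
a_2 = 9
b_2 = 12
c_2 = 8
t_2 = 6
a_3 = 9
b_3 = 6
c_3 = 6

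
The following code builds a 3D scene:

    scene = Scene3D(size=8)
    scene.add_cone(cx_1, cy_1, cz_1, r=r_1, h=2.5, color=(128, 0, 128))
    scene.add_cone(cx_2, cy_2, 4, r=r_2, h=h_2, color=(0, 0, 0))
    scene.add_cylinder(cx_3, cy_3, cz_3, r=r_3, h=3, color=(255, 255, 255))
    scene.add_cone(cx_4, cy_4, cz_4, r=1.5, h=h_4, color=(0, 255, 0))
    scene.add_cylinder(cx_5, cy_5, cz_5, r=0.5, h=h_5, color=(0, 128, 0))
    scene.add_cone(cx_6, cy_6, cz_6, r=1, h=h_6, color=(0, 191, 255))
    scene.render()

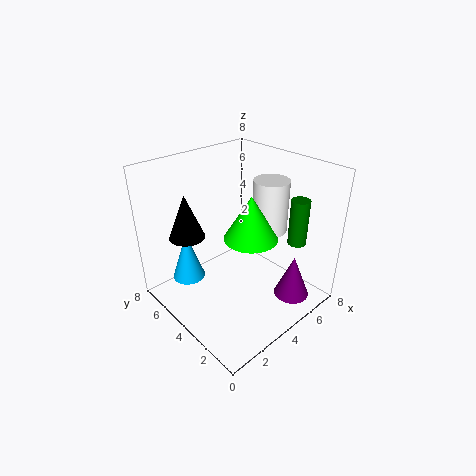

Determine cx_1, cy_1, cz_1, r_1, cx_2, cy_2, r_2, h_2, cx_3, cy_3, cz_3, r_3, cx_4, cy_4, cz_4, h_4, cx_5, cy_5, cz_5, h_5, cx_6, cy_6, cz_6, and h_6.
cx_1 = 6, cy_1 = 1.5, cz_1 = 0.5, r_1 = 1, cx_2 = 2, cy_2 = 6, r_2 = 1, h_2 = 2.5, cx_3 = 6, cy_3 = 3.5, cz_3 = 4, r_3 = 1, cx_4 = 4.5, cy_4 = 3.5, cz_4 = 4, h_4 = 2.5, cx_5 = 6, cy_5 = 1.5, cz_5 = 4, h_5 = 2.5, cx_6 = 2.5, cy_6 = 7, cz_6 = 0.5, h_6 = 3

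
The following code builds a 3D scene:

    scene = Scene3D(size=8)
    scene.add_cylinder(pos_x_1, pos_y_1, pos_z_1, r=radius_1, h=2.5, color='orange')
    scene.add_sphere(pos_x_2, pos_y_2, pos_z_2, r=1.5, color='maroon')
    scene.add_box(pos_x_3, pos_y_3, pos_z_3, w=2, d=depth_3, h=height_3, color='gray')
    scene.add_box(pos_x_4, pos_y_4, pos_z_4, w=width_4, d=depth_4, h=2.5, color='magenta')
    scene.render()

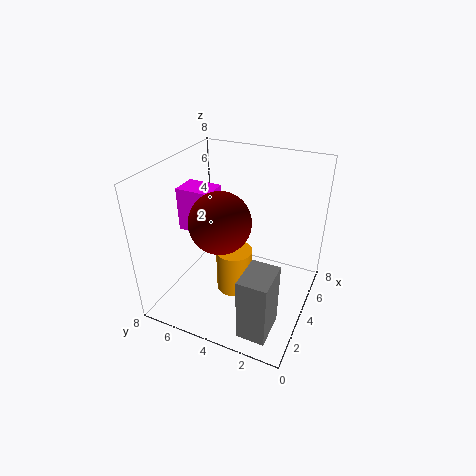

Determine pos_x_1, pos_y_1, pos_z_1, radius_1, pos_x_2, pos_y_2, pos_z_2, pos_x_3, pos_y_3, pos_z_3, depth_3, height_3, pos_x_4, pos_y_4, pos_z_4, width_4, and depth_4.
pos_x_1 = 3.5, pos_y_1 = 4, pos_z_1 = 1, radius_1 = 1, pos_x_2 = 2, pos_y_2 = 4, pos_z_2 = 6, pos_x_3 = 0.5, pos_y_3 = 1, pos_z_3 = 0.5, depth_3 = 1.5, height_3 = 3.5, pos_x_4 = 3.5, pos_y_4 = 5.5, pos_z_4 = 4, width_4 = 1.5, depth_4 = 2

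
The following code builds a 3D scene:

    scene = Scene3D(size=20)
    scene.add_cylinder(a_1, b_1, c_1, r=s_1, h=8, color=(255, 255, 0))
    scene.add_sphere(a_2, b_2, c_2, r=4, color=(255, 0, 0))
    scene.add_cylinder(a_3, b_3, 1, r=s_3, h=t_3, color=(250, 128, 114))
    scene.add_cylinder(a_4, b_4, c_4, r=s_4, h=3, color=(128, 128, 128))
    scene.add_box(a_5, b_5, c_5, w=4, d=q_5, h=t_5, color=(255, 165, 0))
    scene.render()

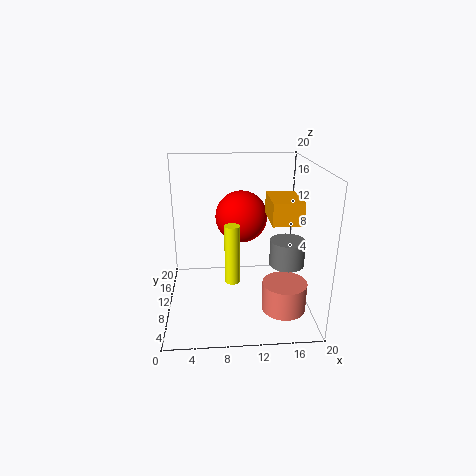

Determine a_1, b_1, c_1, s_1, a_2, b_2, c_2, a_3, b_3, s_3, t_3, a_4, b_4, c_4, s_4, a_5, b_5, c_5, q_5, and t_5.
a_1 = 9; b_1 = 7; c_1 = 5; s_1 = 1; a_2 = 11; b_2 = 16; c_2 = 11; a_3 = 16; b_3 = 6; s_3 = 3; t_3 = 4; a_4 = 15; b_4 = 2; c_4 = 10; s_4 = 2; a_5 = 14; b_5 = 6; c_5 = 13; q_5 = 6; t_5 = 3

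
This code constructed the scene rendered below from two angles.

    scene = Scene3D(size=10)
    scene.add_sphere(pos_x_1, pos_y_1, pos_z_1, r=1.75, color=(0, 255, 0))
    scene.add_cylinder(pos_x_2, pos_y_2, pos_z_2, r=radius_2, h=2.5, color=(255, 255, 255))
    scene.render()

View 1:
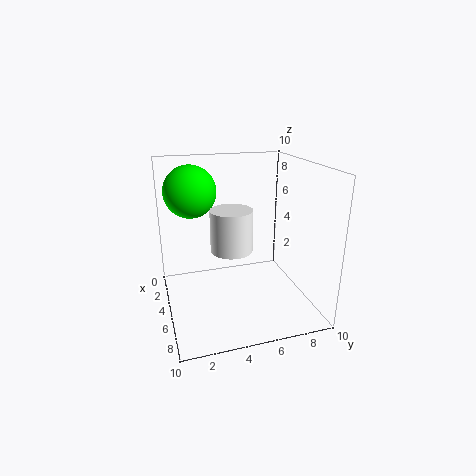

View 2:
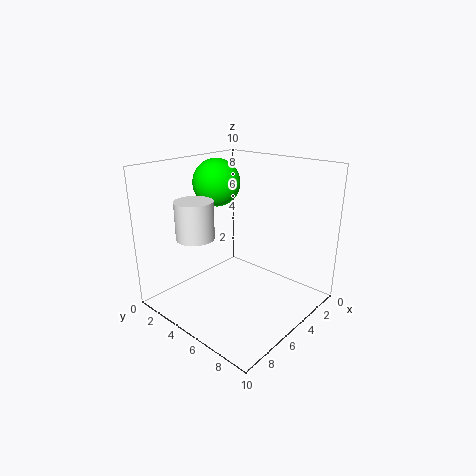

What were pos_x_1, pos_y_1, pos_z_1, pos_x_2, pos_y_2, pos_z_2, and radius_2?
pos_x_1 = 4; pos_y_1 = 2; pos_z_1 = 8.25; pos_x_2 = 7.75; pos_y_2 = 3.75; pos_z_2 = 5.5; radius_2 = 1.25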